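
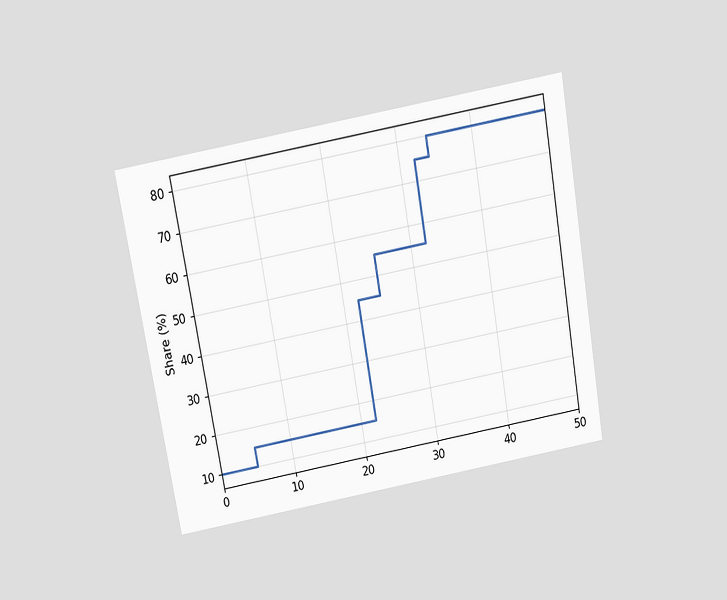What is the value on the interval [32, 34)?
75%

The chart is tilted about 10° counter-clockwise and viewed slightly from above. On [32, 34) the step sits at 75%.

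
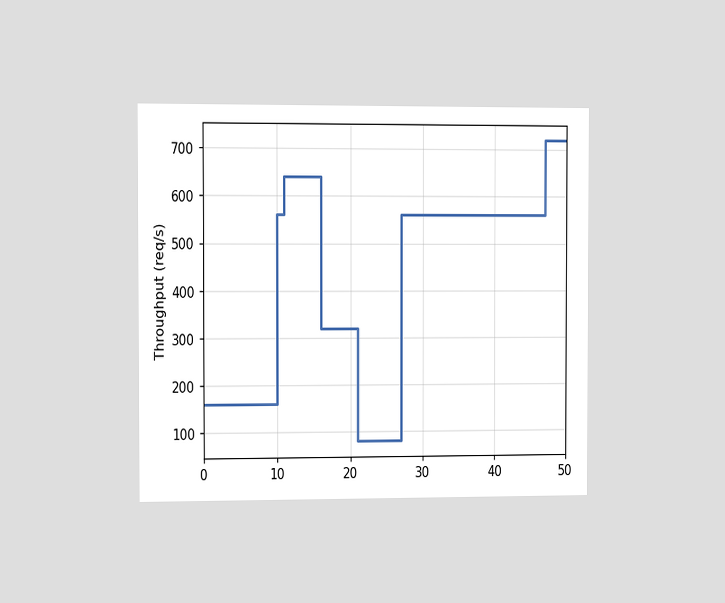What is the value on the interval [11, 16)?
The chart is viewed slightly from the left. On [11, 16) the step sits at 640req/s.

640req/s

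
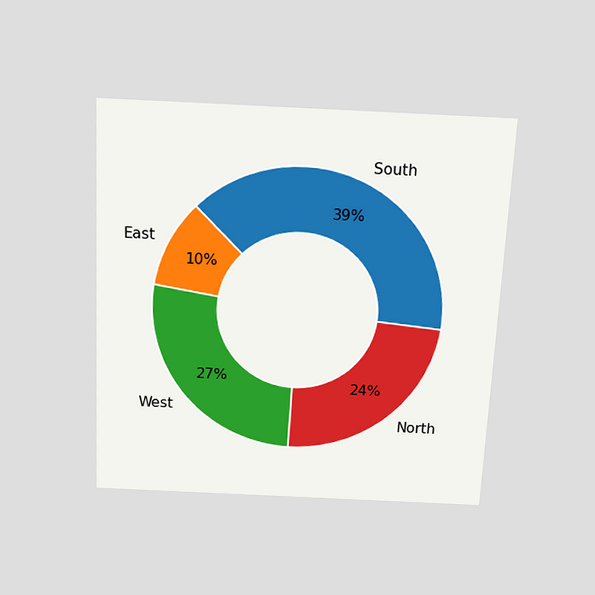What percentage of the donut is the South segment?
The chart is tilted about 3° clockwise and viewed slightly from above. The South segment takes up 39% of the ring.

39%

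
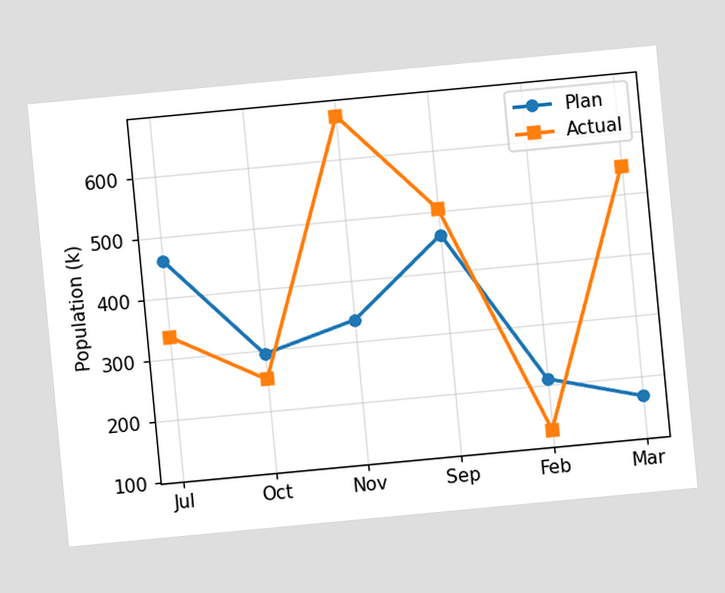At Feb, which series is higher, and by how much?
The chart is tilted about 5° counter-clockwise. At Feb, Plan sits above the other line by 84k.

Plan, by 84k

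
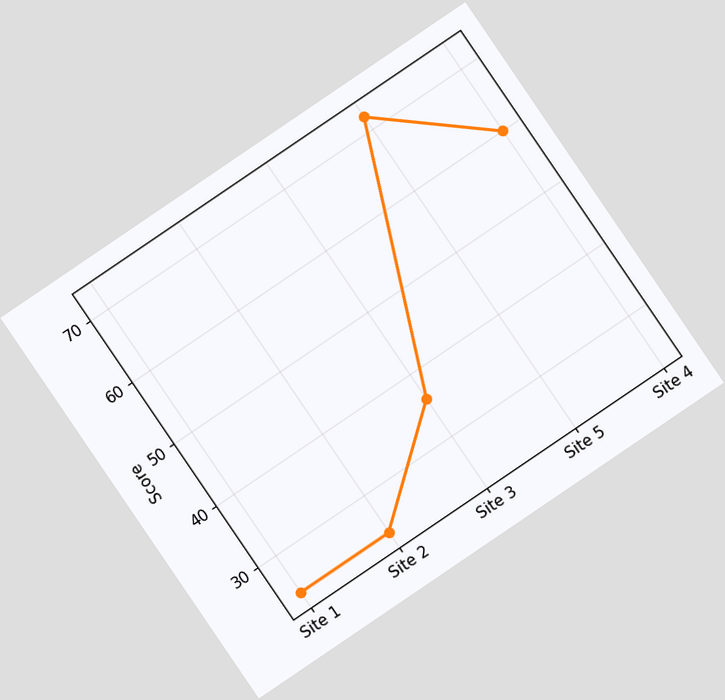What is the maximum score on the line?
The chart is tilted about 34° counter-clockwise. The highest point is at Site 5, and reading across to the y-axis gives 72.

72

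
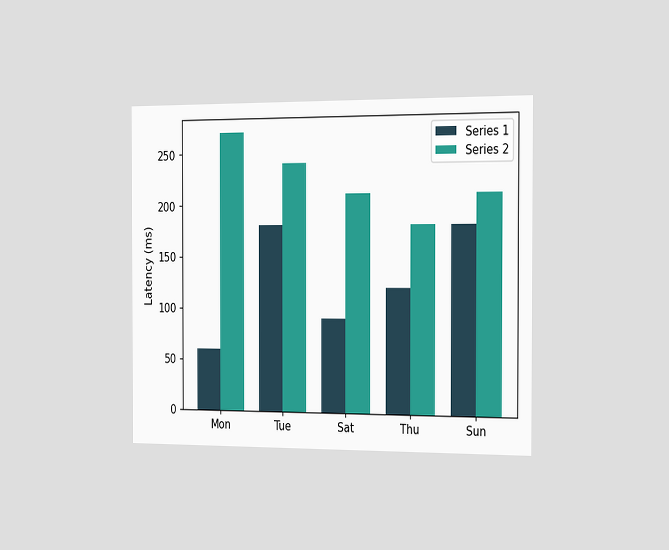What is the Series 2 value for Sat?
The chart is viewed slightly from the right. The Series 2 bar at Sat reaches 210ms on the y-axis.

210ms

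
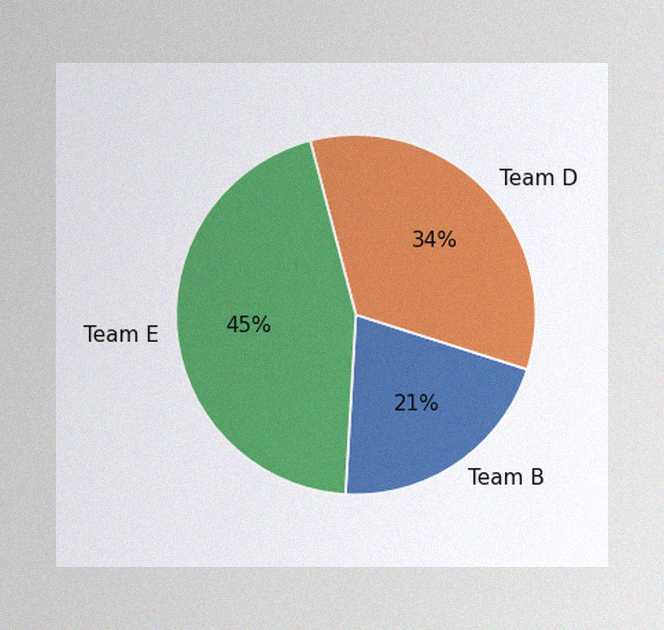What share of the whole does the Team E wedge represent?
The image has some photo noise and uneven lighting. The Team E slice takes up 45% of the pie.

45%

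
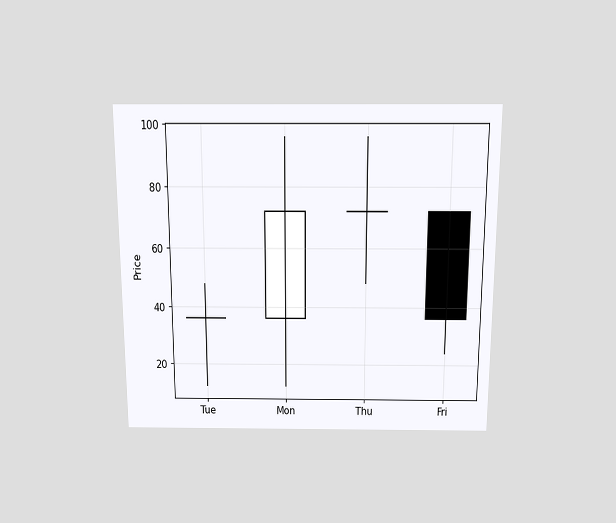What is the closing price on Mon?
72

The chart is viewed slightly from above. The Mon candle closes at 72.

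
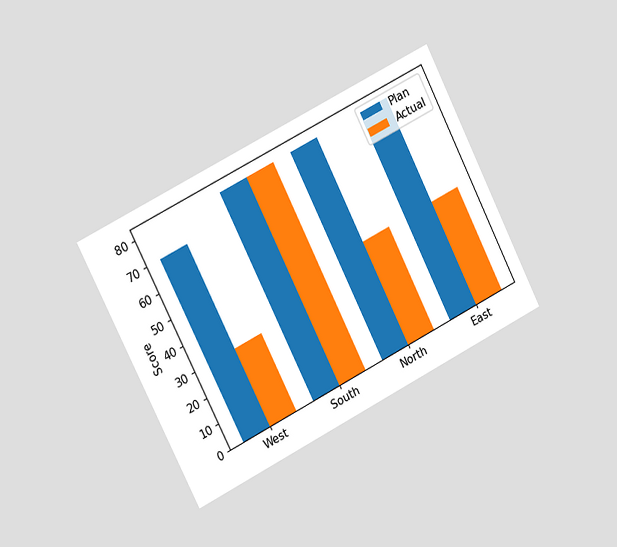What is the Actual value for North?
The chart is tilted about 27° counter-clockwise and viewed slightly from the left. The Actual bar at North reaches 40 on the y-axis.

40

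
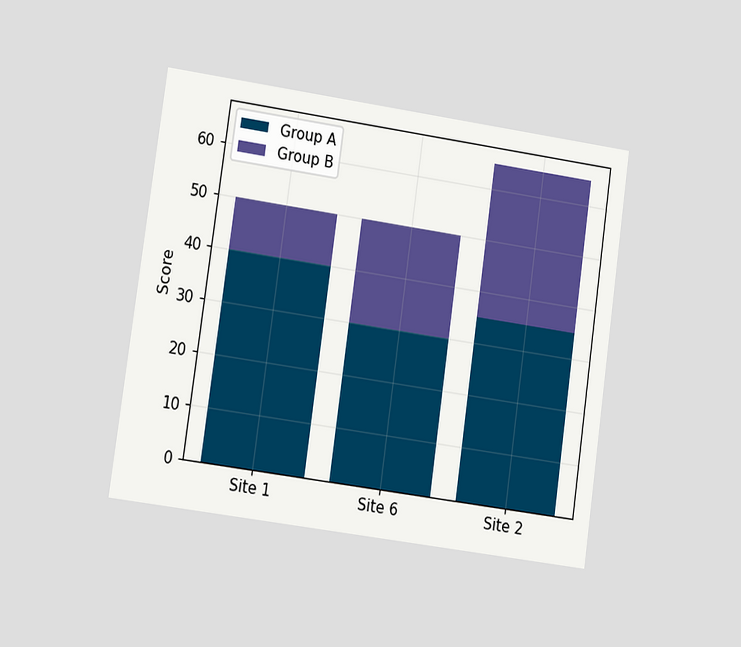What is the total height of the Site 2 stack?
65

The chart is tilted about 8° clockwise and viewed at a slight angle. The Site 2 stack's top reaches 65 on the y-axis.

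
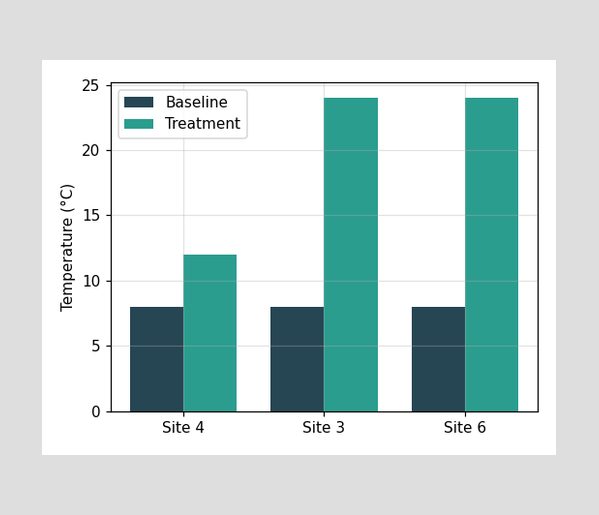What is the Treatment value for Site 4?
The Treatment bar at Site 4 reaches 12°C on the y-axis.

12°C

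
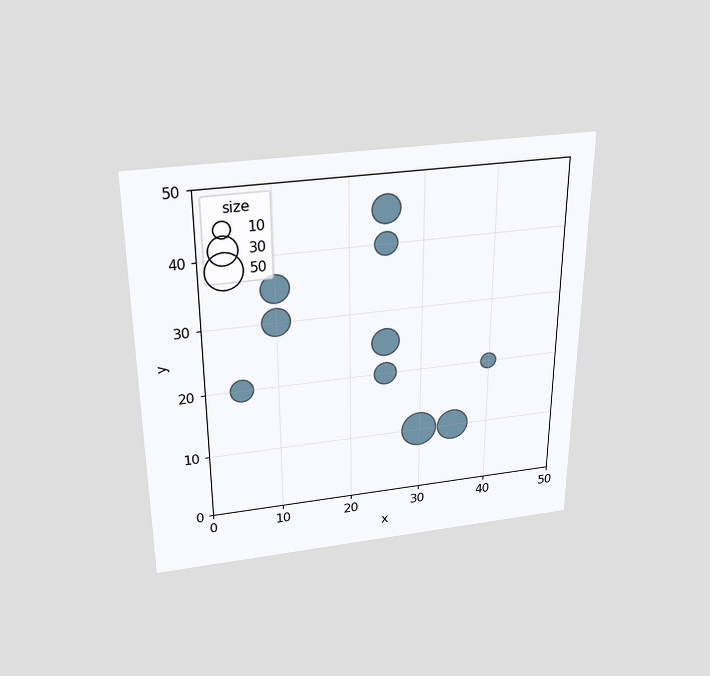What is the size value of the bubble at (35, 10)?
The chart is viewed slightly from above. Matching the bubble at (35, 10) against the size legend gives 40.

40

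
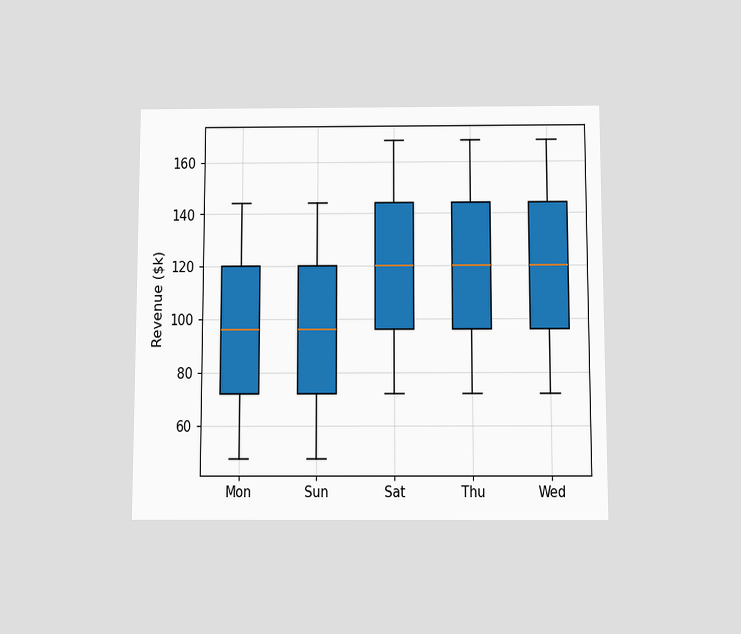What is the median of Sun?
The chart is viewed slightly from below. The median line in the Sun box sits at $96k.

$96k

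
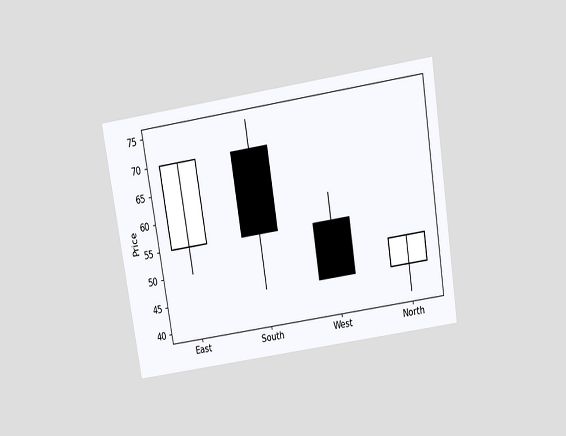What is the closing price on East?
The chart is tilted about 9° counter-clockwise and viewed slightly from above. The East candle closes at 70.

70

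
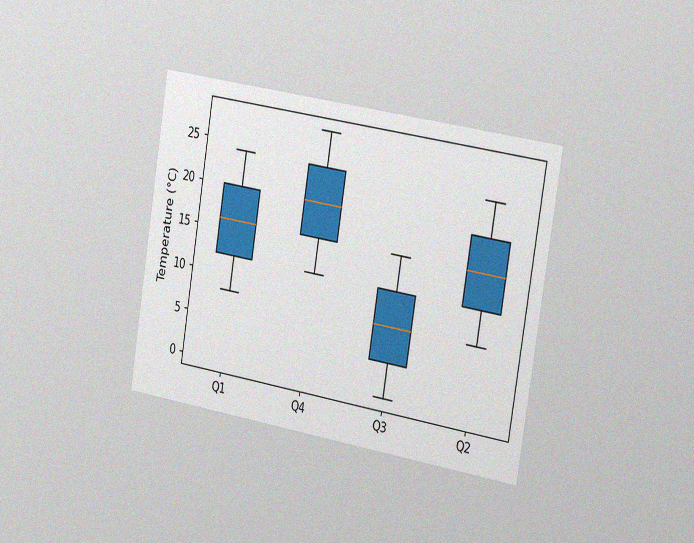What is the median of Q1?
The chart is tilted about 9° clockwise and viewed slightly from the right, with some photo noise. The median line in the Q1 box sits at 16°C.

16°C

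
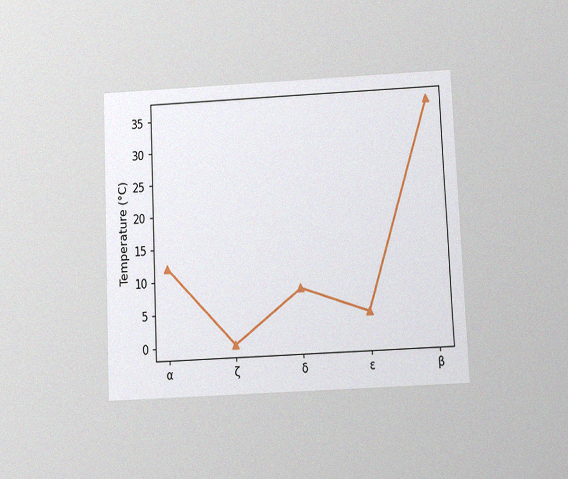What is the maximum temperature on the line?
The chart is tilted about 3° counter-clockwise and viewed at a slight angle, with some photo noise. The highest point is at β, and reading across to the y-axis gives 36°C.

36°C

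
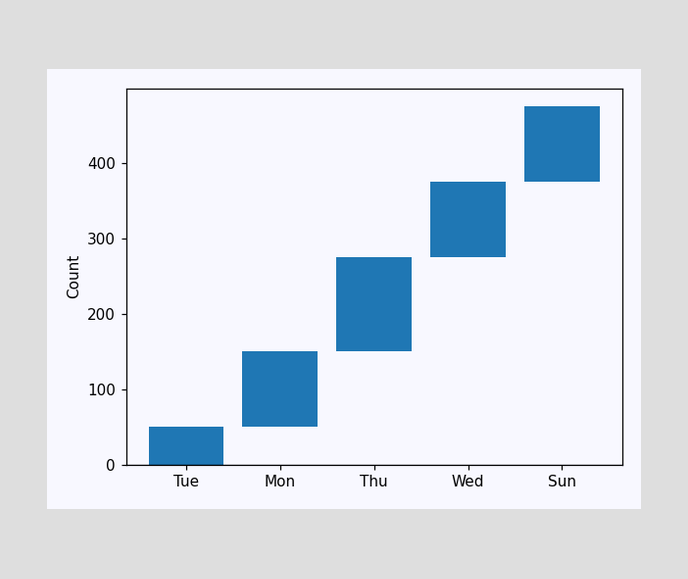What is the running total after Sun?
475

After Sun the running total reaches 475.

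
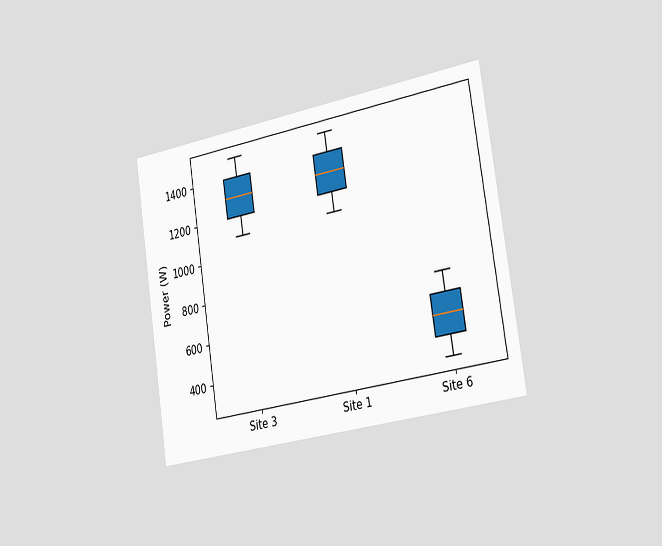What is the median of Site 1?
The chart is tilted about 9° counter-clockwise and viewed slightly from the right. The median line in the Site 1 box sits at 1300W.

1300W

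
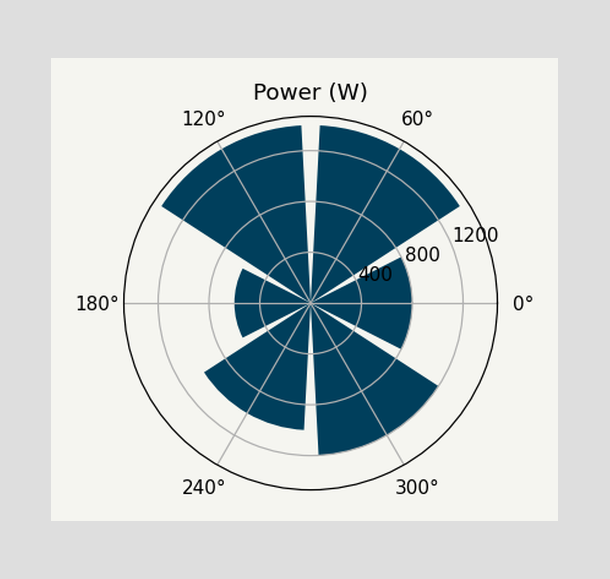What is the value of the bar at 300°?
The bar at 300° reaches 1200W on the radial axis.

1200W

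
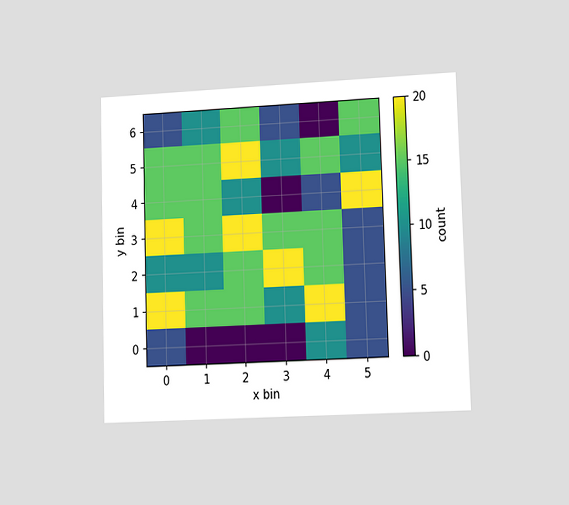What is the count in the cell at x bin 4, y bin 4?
The chart is viewed at a slight angle. Matching the cell (4, 4) against the colorbar gives 5.

5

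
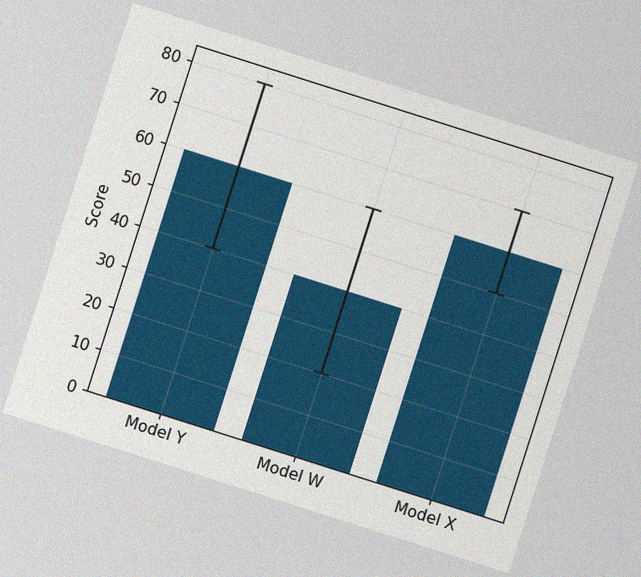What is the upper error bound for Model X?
The chart is tilted about 18° clockwise, with some photo noise. The Model X bar's upper whisker reaches 70.

70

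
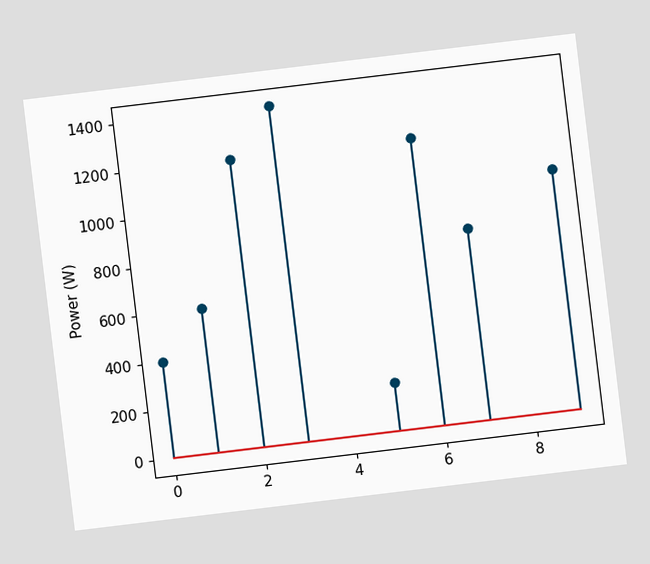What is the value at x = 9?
The chart is tilted about 7° counter-clockwise. The stem at x=9 reaches 1000W.

1000W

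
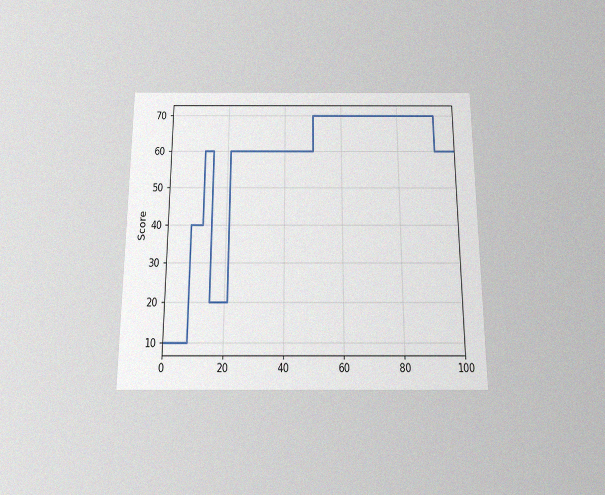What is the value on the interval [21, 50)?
60

The chart is viewed slightly from below, with some photo noise. On [21, 50) the step sits at 60.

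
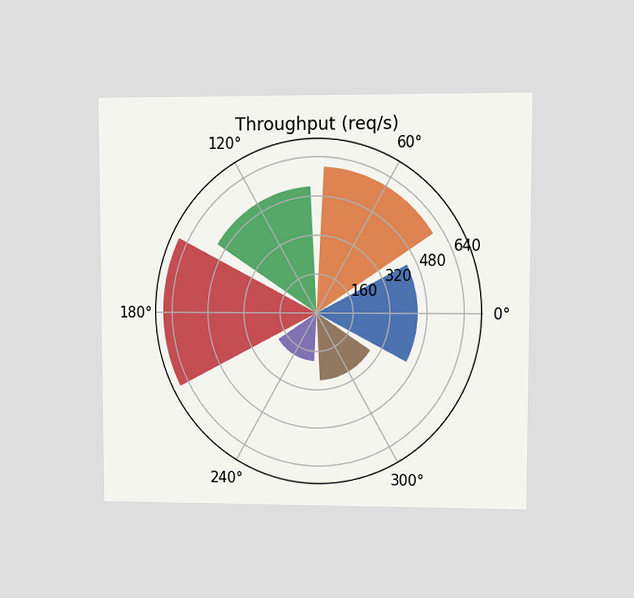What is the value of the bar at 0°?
440req/s

The chart is viewed at a slight angle. The bar at 0° reaches 440req/s on the radial axis.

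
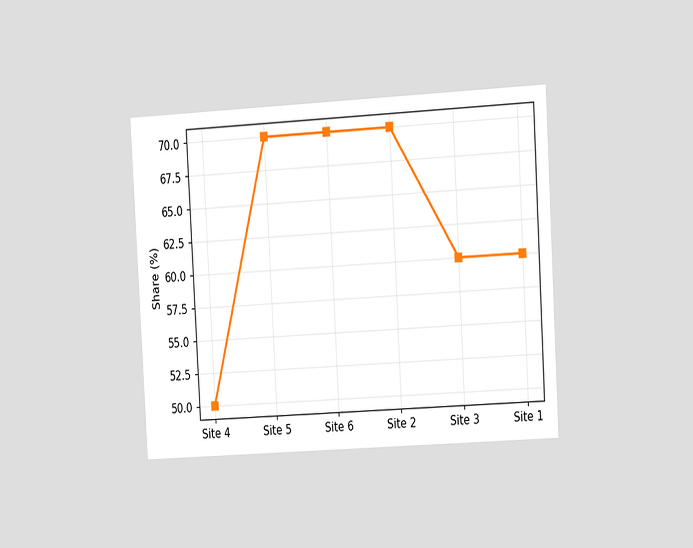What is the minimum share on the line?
The chart is tilted about 3° counter-clockwise and viewed at a slight angle. The lowest point is at Site 4, and reading across to the y-axis gives 50%.

50%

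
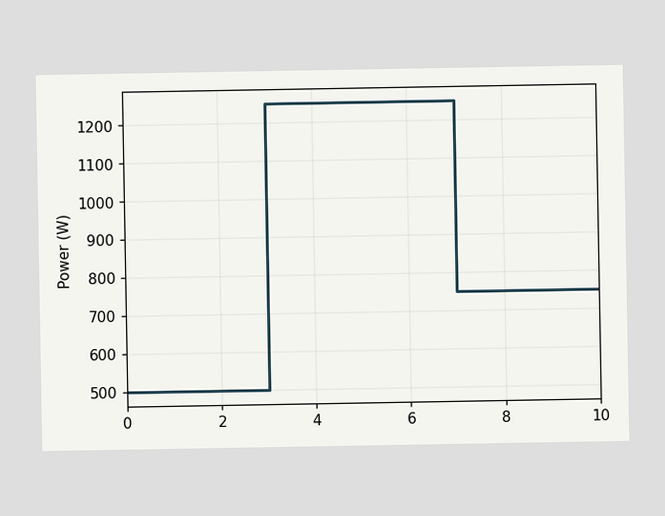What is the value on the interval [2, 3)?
500W

On [2, 3) the step sits at 500W.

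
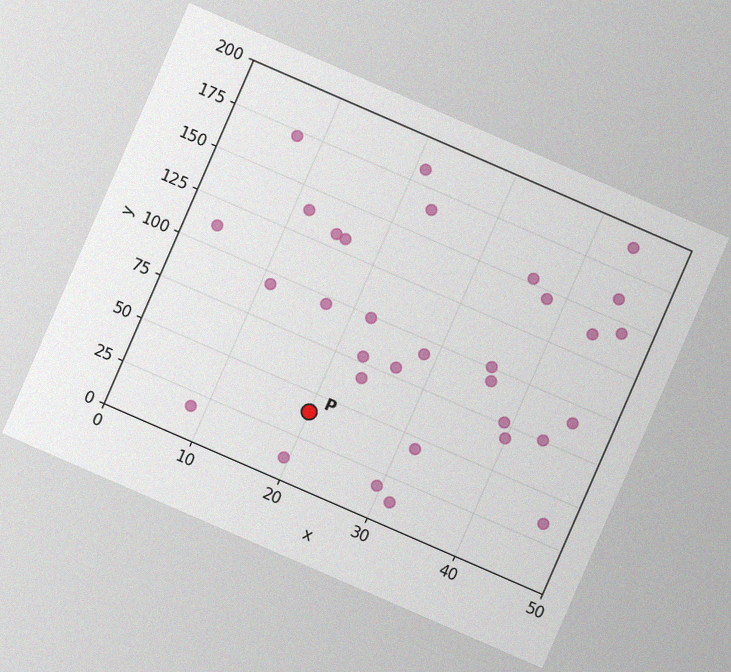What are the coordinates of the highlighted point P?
The chart is tilted about 24° clockwise, with some photo noise. Following the gridlines from P to each axis, P sits at (20, 40).

(20, 40)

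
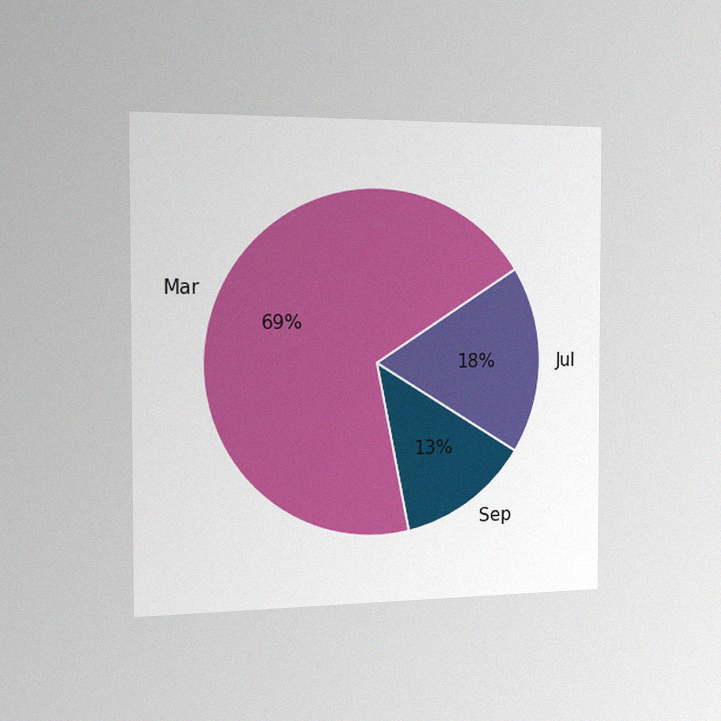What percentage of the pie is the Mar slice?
The chart is viewed slightly from the left, with some photo noise. The Mar slice takes up 69% of the pie.

69%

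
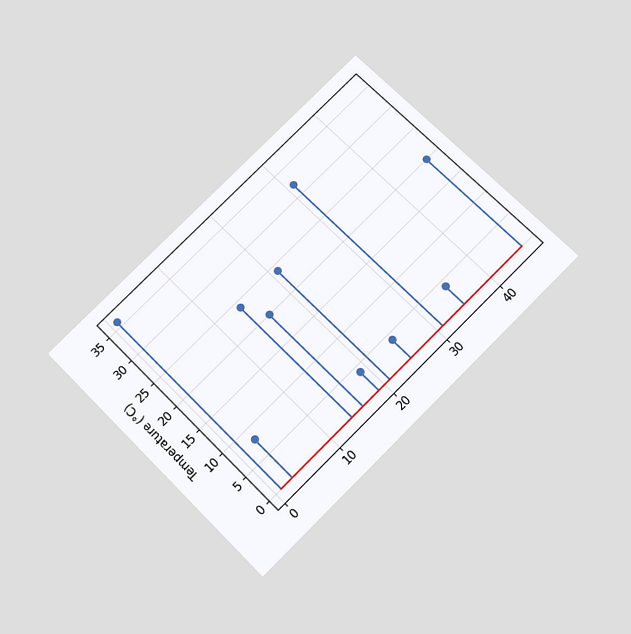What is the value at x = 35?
The chart is tilted about 45° counter-clockwise and viewed slightly from below. The stem at x=35 reaches 4°C.

4°C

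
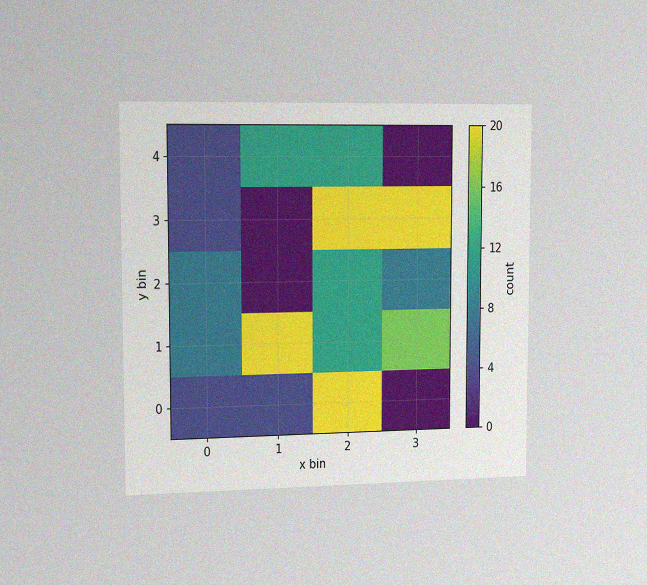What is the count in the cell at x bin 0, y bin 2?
The chart is viewed slightly from the left, with some photo noise. Matching the cell (0, 2) against the colorbar gives 8.

8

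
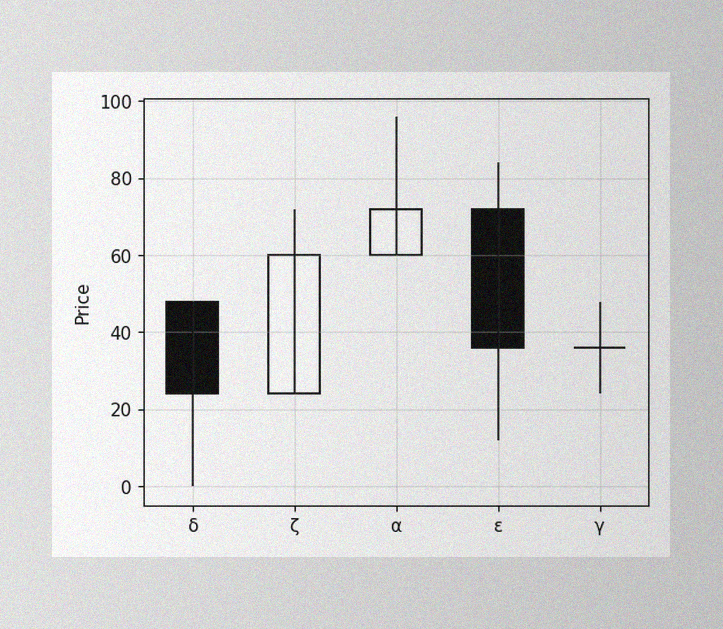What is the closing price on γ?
36

The image has some photo noise and uneven lighting. The γ candle closes at 36.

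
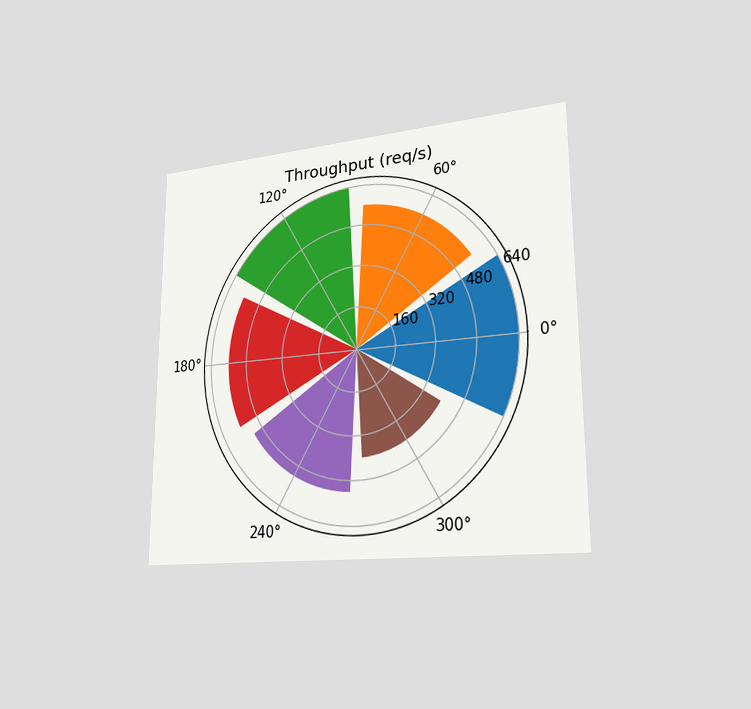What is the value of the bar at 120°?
The chart is viewed slightly from the right. The bar at 120° reaches 640req/s on the radial axis.

640req/s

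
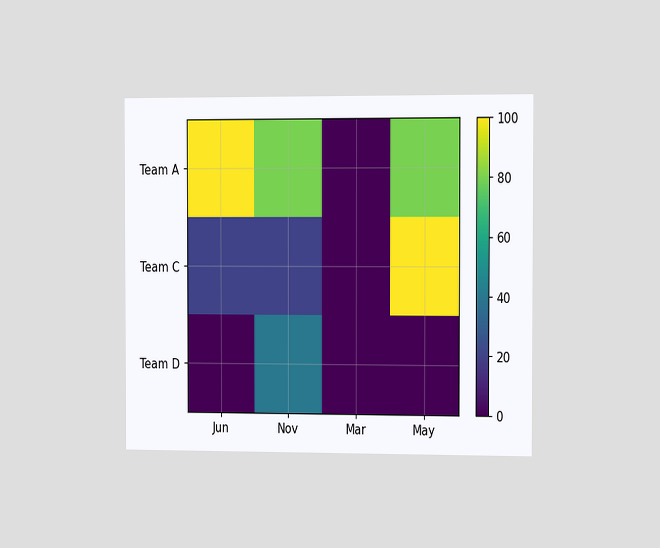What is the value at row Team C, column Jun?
20

The chart is viewed slightly from the right. Matching cell (Team C, Jun) against the colorbar gives 20.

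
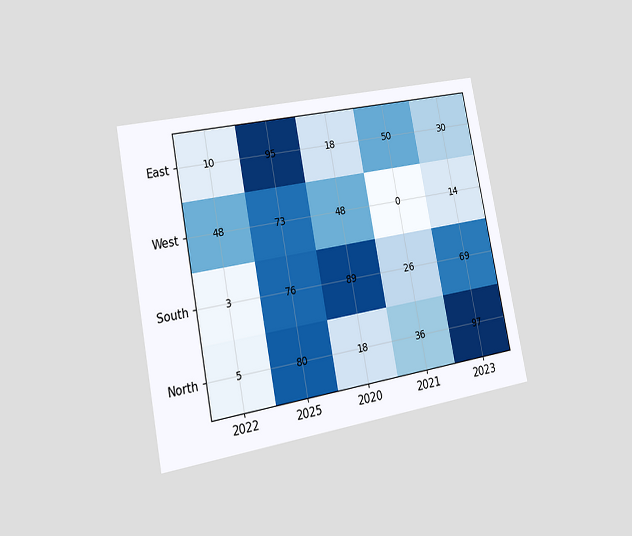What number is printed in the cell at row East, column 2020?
18

The chart is tilted about 11° counter-clockwise and viewed slightly from the left. The (East, 2020) cell reads 18.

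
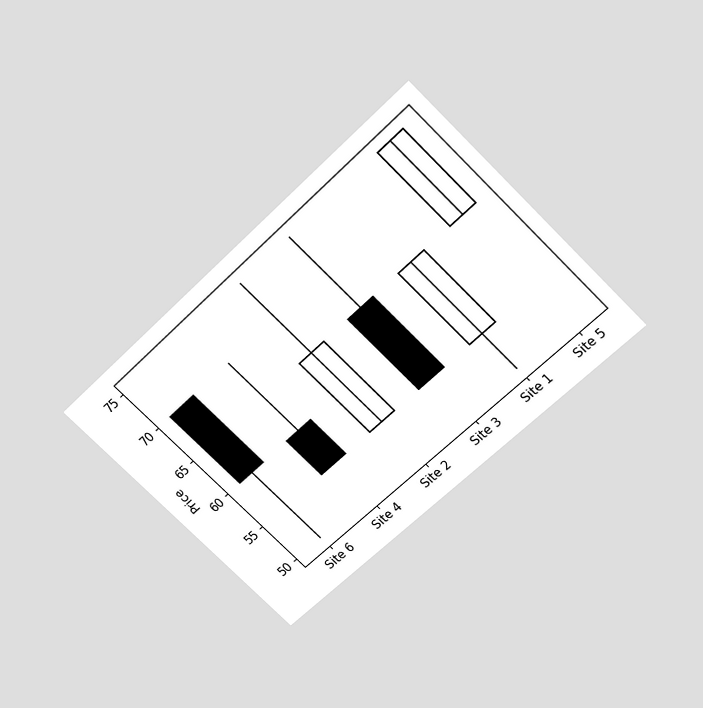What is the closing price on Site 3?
55

The chart is tilted about 45° counter-clockwise and viewed slightly from above. The Site 3 candle closes at 55.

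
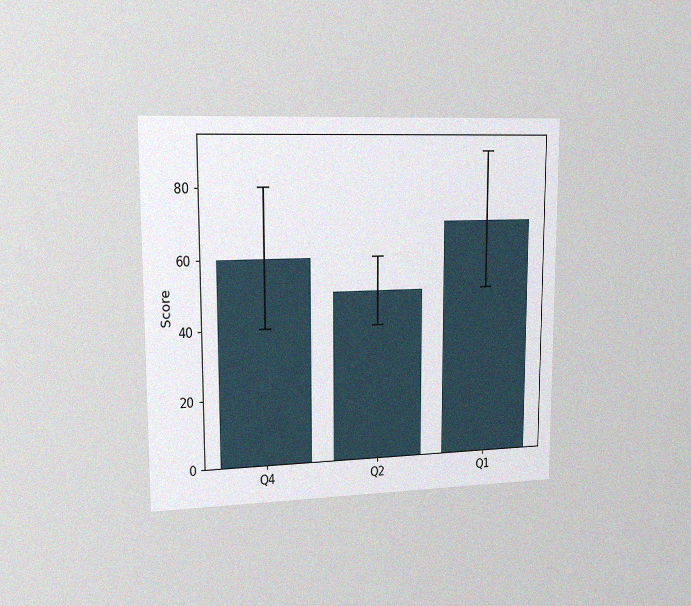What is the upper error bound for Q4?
The chart is viewed slightly from the left, with some photo noise. The Q4 bar's upper whisker reaches 80.

80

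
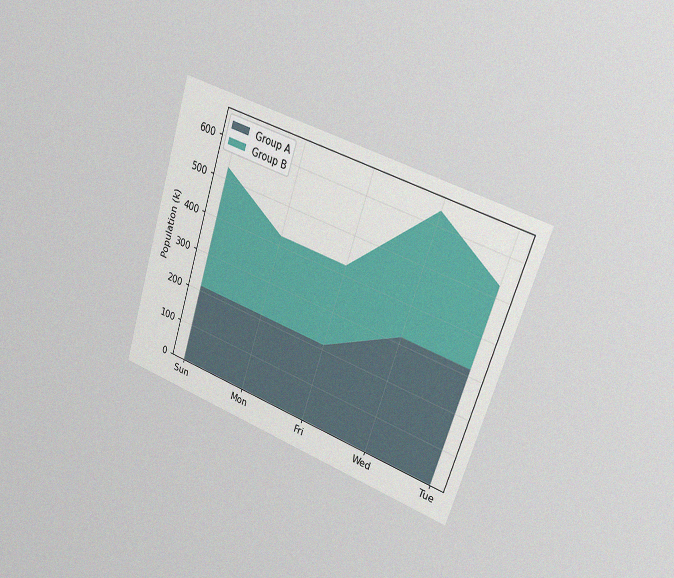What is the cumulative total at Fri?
The chart is tilted about 18° clockwise and viewed slightly from the right, with some photo noise. The stacked total at Fri reaches 424k.

424k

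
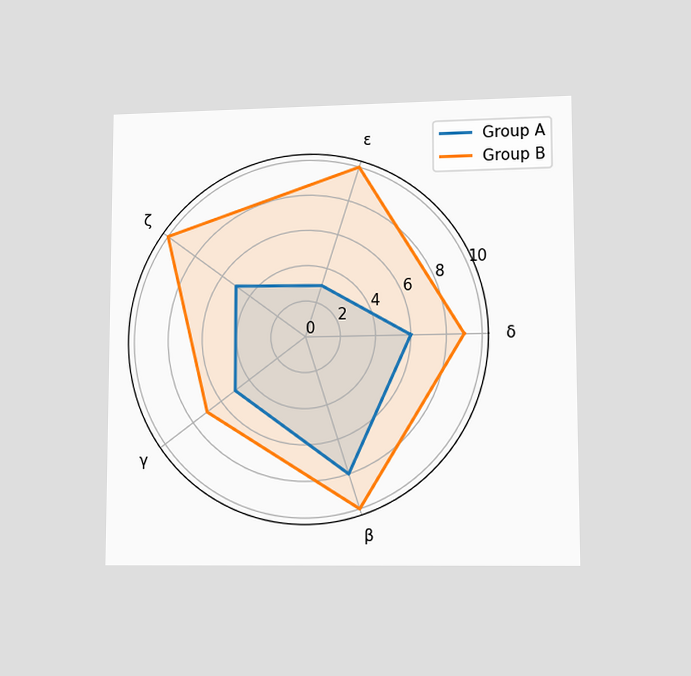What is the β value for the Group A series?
The chart is viewed at a slight angle. On the β axis, Group A reaches 8.

8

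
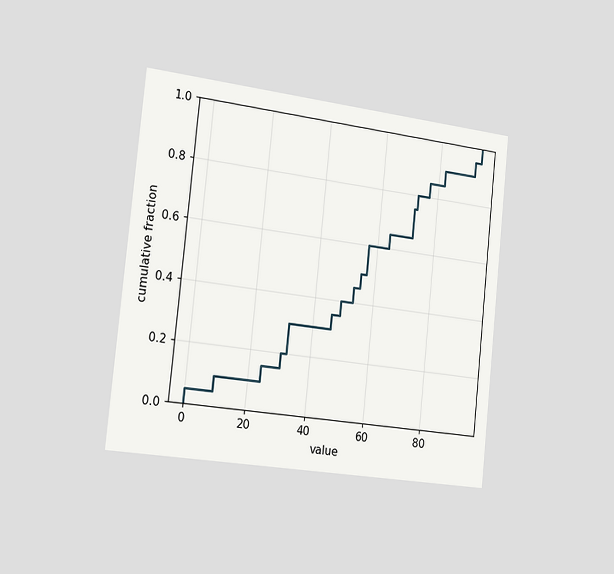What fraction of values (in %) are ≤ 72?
75%

The chart is tilted about 6° clockwise and viewed slightly from the left. At x=72 the ECDF step is at 75%.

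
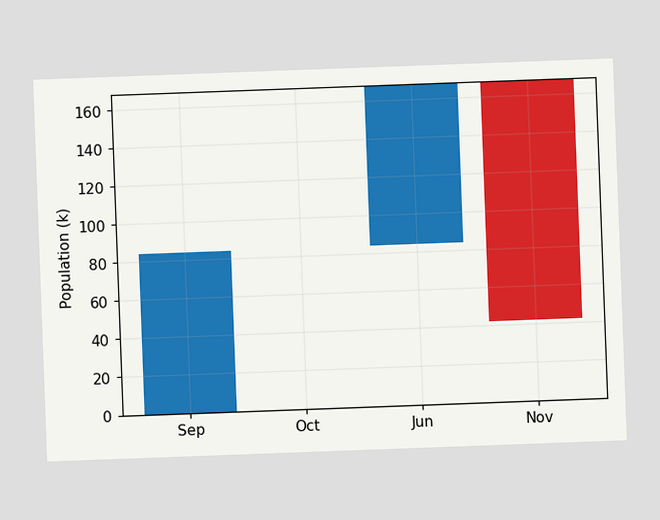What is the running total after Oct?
The chart is tilted about 2° counter-clockwise. After Oct the running total reaches 84k.

84k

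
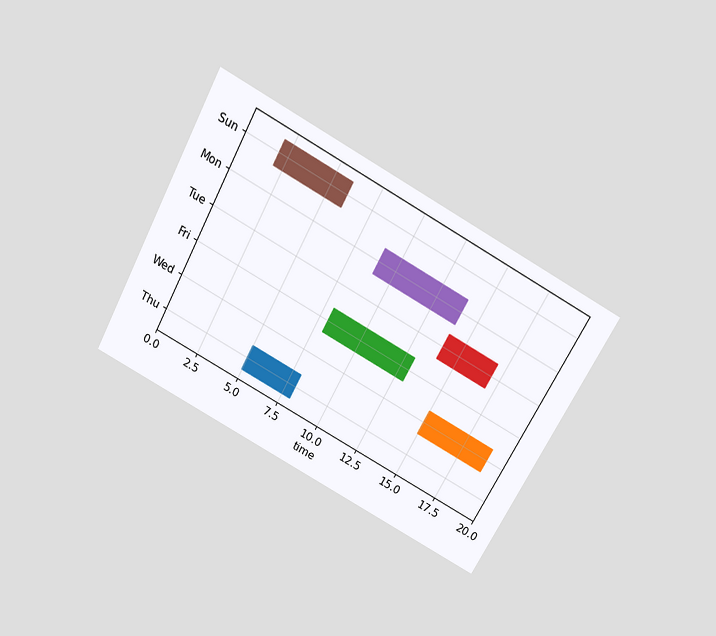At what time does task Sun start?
2

The chart is tilted about 28° clockwise and viewed slightly from above. The Sun bar begins at t=2.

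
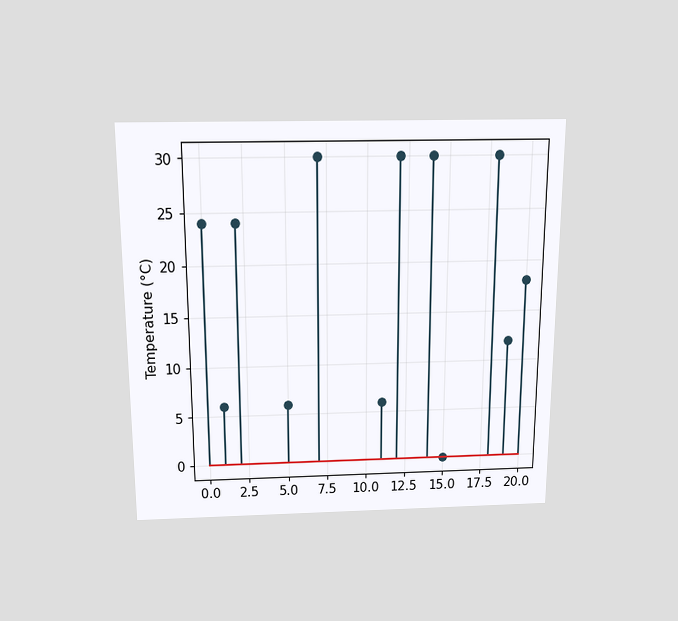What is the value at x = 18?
The chart is viewed slightly from above. The stem at x=18 reaches 30°C.

30°C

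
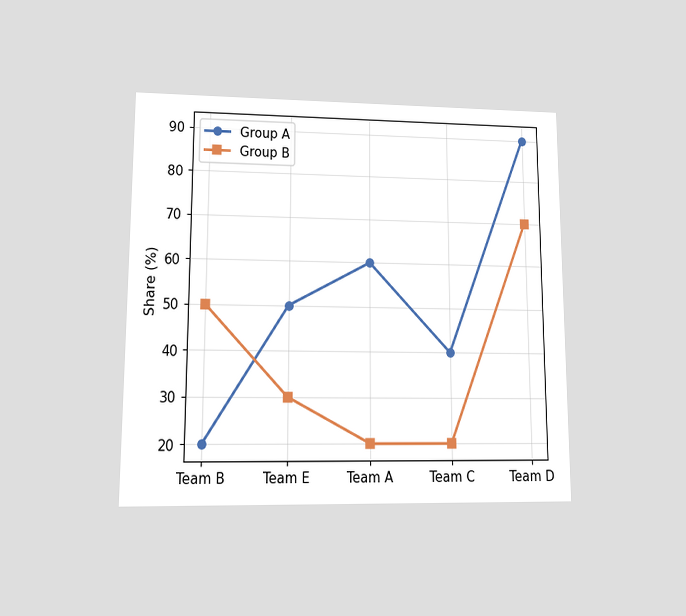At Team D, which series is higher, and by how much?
The chart is viewed at a slight angle. At Team D, Group A sits above the other line by 20%.

Group A, by 20%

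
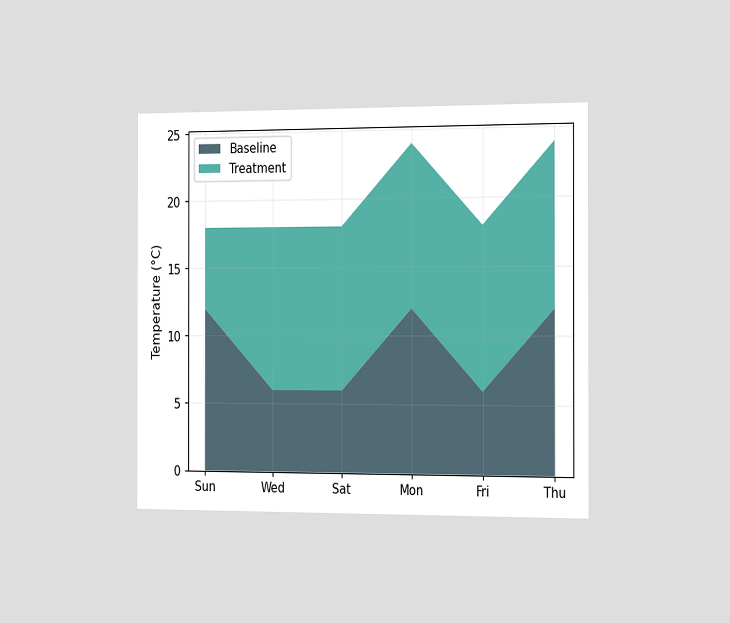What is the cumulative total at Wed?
18°C

The chart is viewed slightly from the right. The stacked total at Wed reaches 18°C.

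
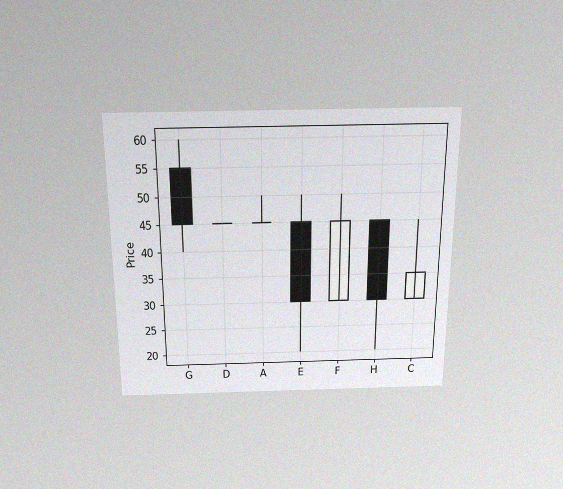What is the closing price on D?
The chart is viewed slightly from above, with some photo noise. The D candle closes at 45.

45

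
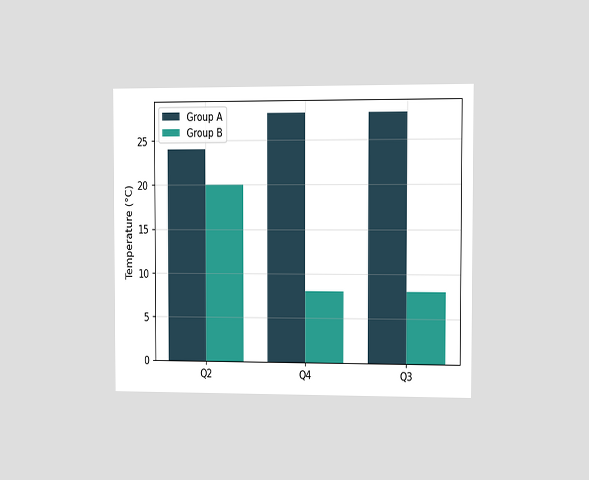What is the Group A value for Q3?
28°C

The chart is viewed at a slight angle. The Group A bar at Q3 reaches 28°C on the y-axis.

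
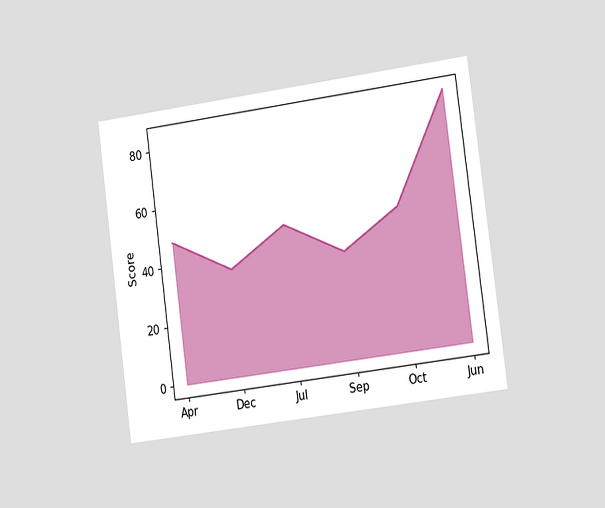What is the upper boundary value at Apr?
The chart is tilted about 8° counter-clockwise and viewed at a slight angle. At Apr the upper boundary is at 48.

48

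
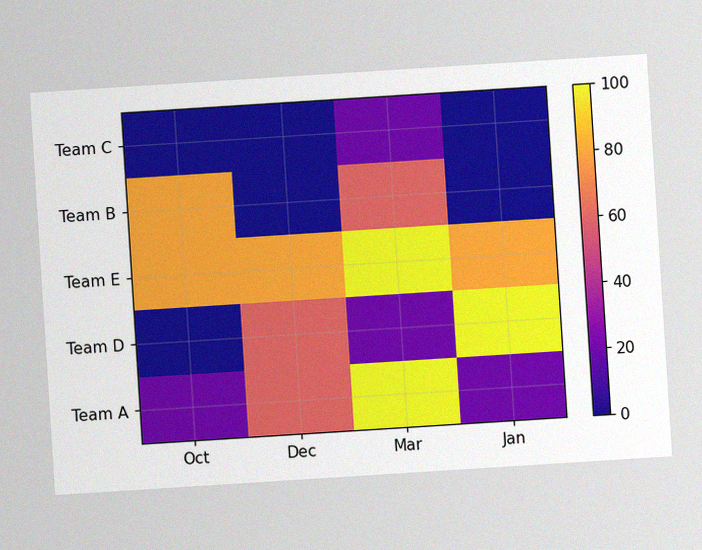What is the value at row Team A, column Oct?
20

The chart is tilted about 4° counter-clockwise, with some photo noise. Matching cell (Team A, Oct) against the colorbar gives 20.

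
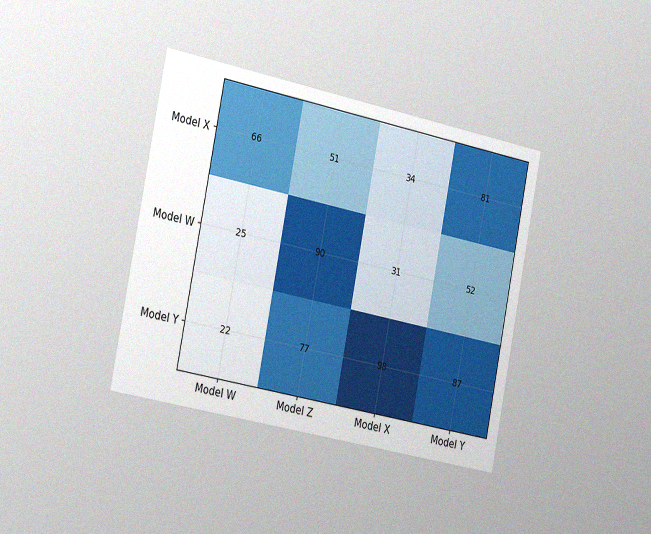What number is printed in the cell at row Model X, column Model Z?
The chart is tilted about 11° clockwise and viewed slightly from the left, with some photo noise. The (Model X, Model Z) cell reads 51.

51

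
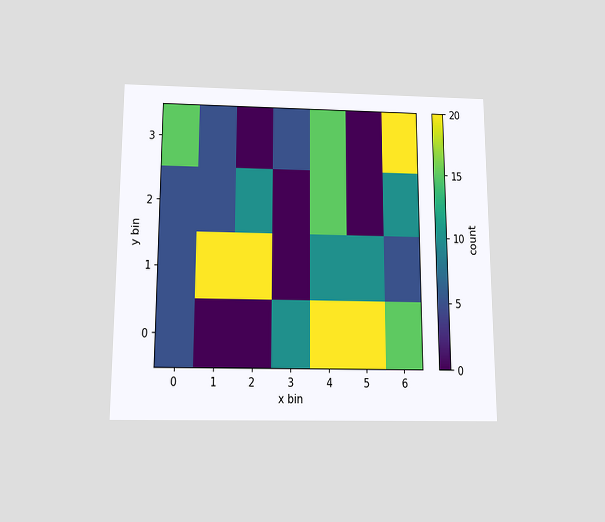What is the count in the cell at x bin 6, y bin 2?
The chart is viewed slightly from below. Matching the cell (6, 2) against the colorbar gives 10.

10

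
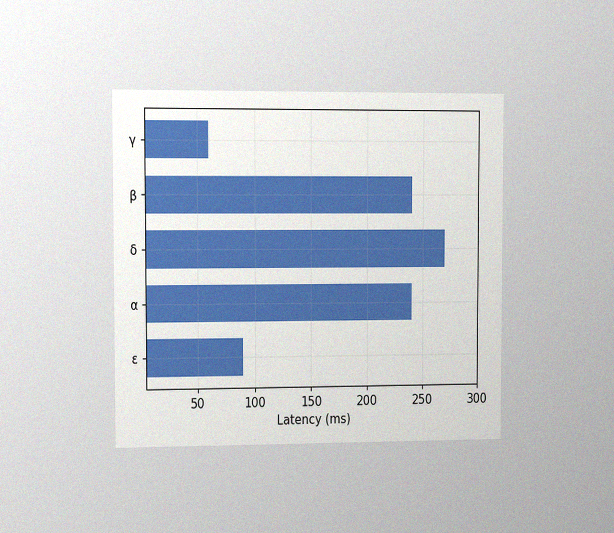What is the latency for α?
The chart is viewed slightly from the left, with some photo noise. Reading along the chart's x-axis, the α bar reaches 240ms.

240ms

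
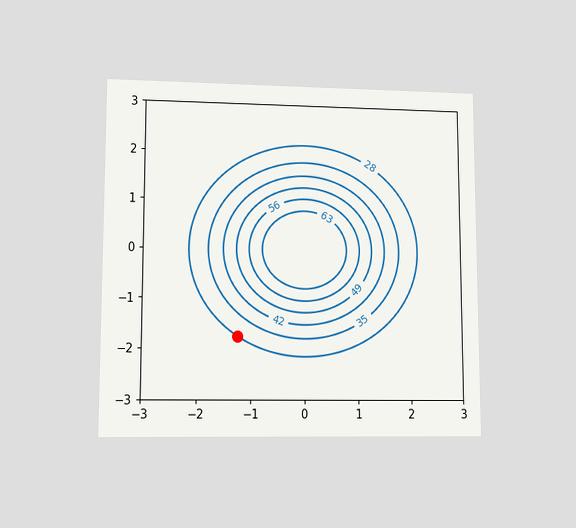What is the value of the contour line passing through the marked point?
The chart is viewed at a slight angle. The marked point sits on the contour labelled 28.

28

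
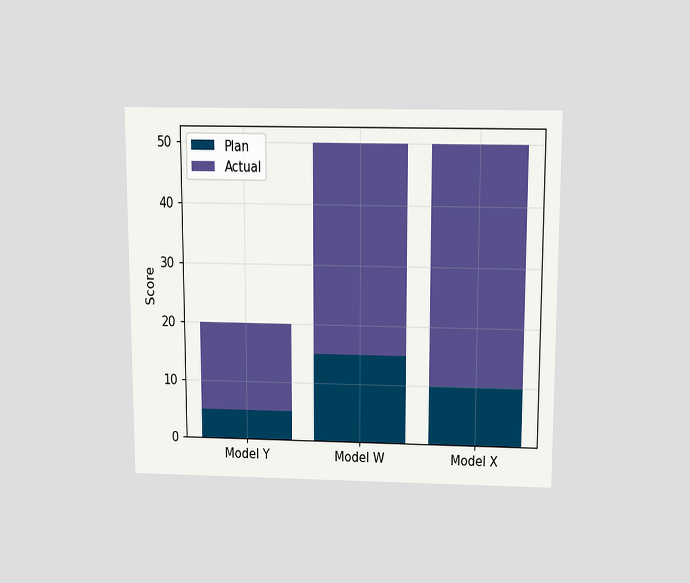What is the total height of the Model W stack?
50

The chart is viewed slightly from above. The Model W stack's top reaches 50 on the y-axis.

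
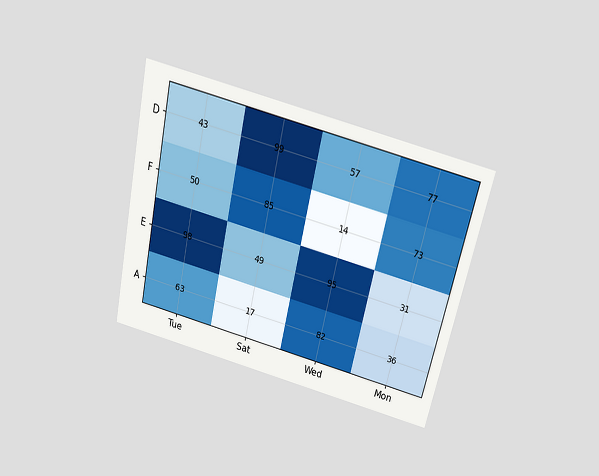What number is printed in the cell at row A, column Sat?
The chart is tilted about 13° clockwise and viewed slightly from above. The (A, Sat) cell reads 17.

17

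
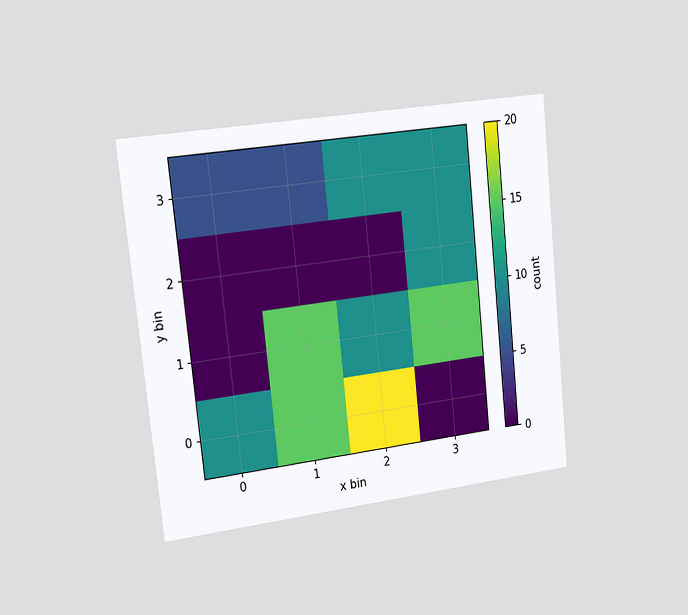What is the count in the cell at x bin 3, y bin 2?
10

The chart is tilted about 6° counter-clockwise and viewed slightly from the left. Matching the cell (3, 2) against the colorbar gives 10.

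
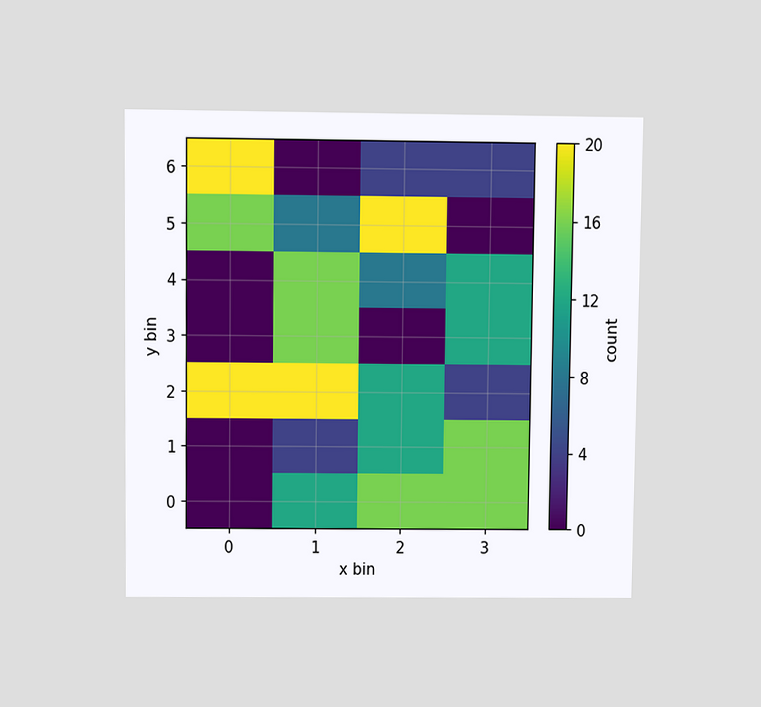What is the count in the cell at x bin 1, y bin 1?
4

The chart is viewed slightly from above. Matching the cell (1, 1) against the colorbar gives 4.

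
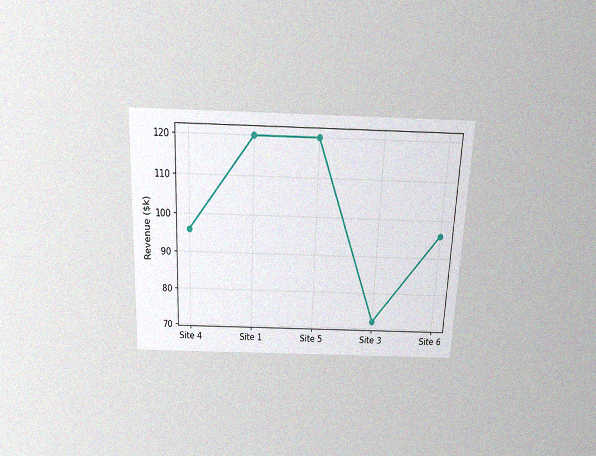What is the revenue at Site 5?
$120k

The chart is tilted about 2° clockwise and viewed slightly from above, with some photo noise. At Site 5, the line is at $120k.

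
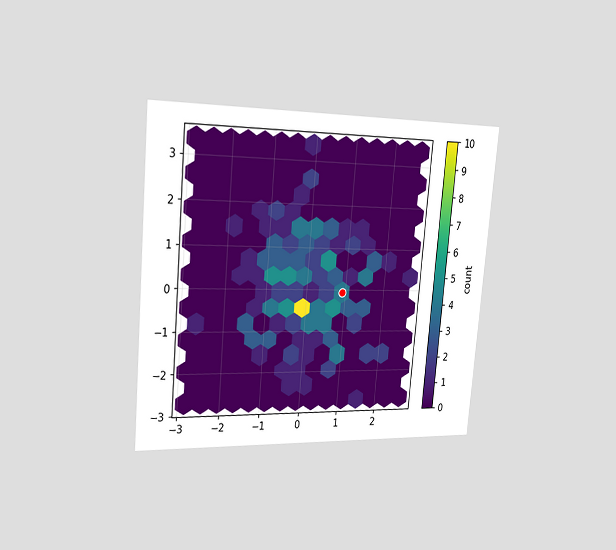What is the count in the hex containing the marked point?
The chart is tilted about 5° clockwise and viewed slightly from the left. The marked hex reads 4 on the colorbar.

4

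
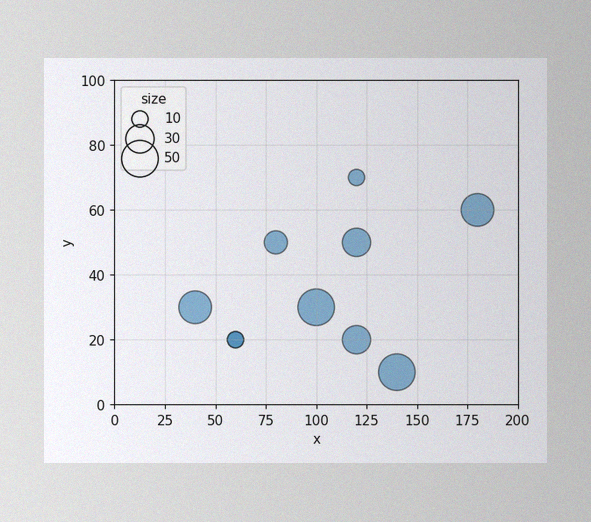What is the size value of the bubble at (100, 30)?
The image has some photo noise and uneven lighting. Matching the bubble at (100, 30) against the size legend gives 50.

50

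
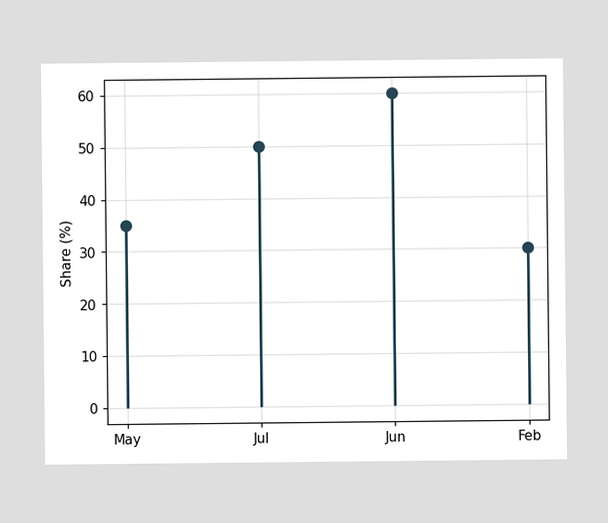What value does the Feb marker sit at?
30%

The Feb marker sits at 30%.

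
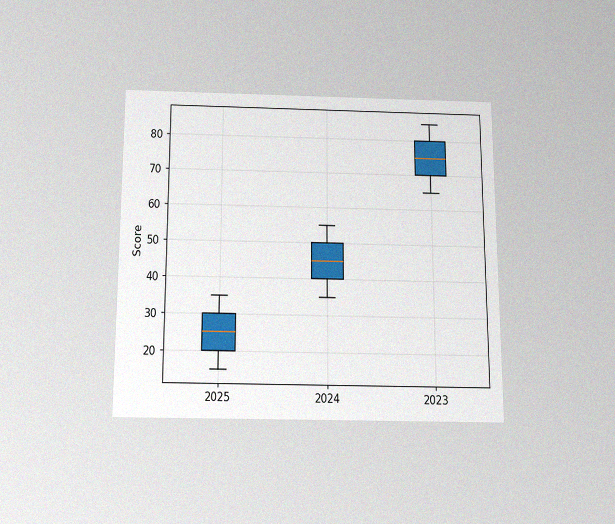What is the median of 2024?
The chart is viewed slightly from below, with some photo noise. The median line in the 2024 box sits at 45.

45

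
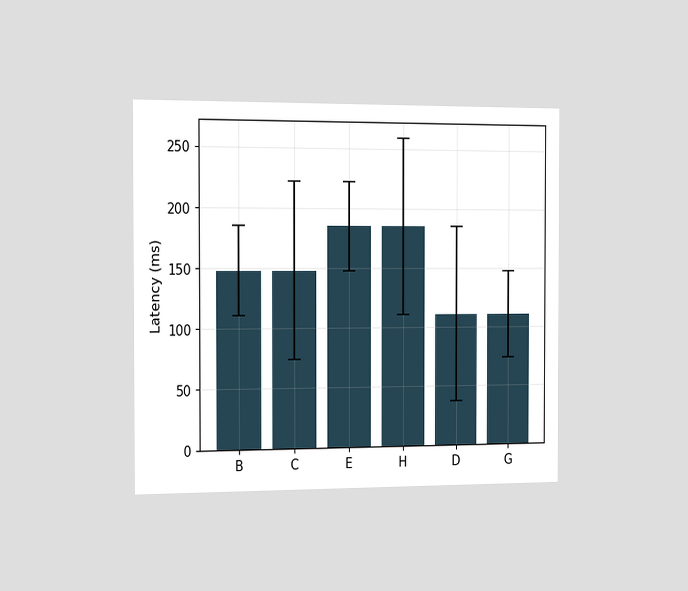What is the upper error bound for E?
The chart is viewed slightly from the left. The E bar's upper whisker reaches 222ms.

222ms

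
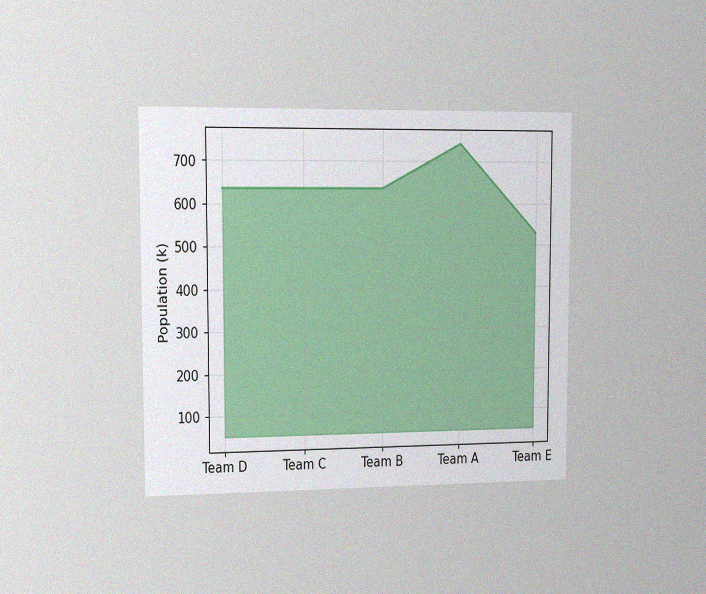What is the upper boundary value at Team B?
The chart is viewed slightly from the left, with some photo noise. At Team B the upper boundary is at 636k.

636k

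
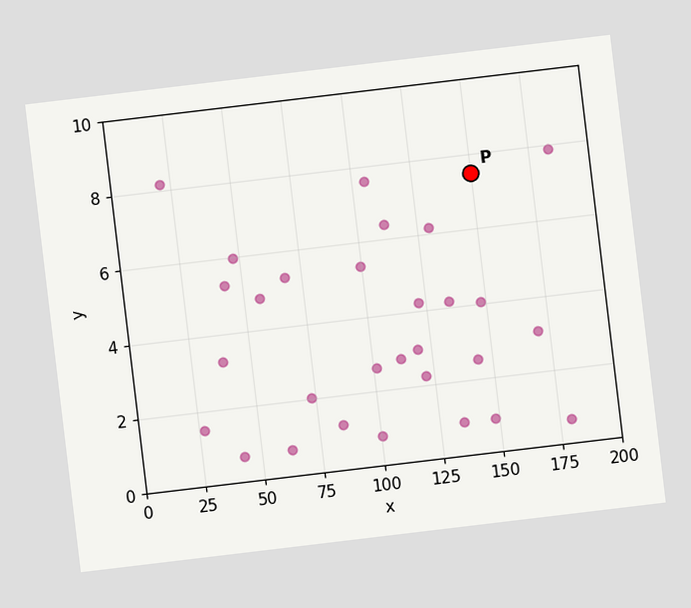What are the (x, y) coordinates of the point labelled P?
(150, 7.5)

The chart is tilted about 7° counter-clockwise. Following the gridlines from P to each axis, P sits at (150, 7.5).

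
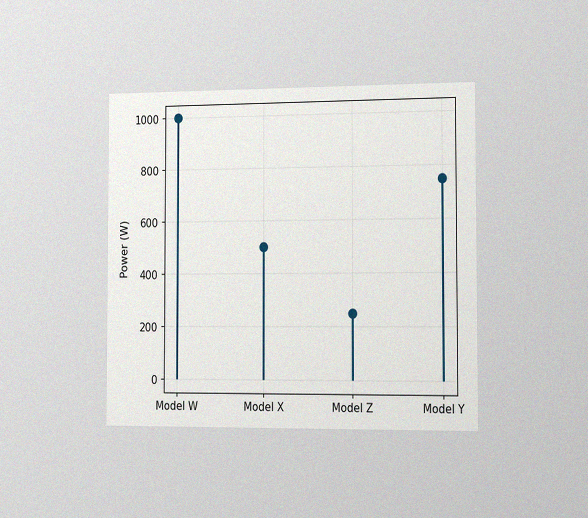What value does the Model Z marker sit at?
The chart is viewed slightly from the right, with some photo noise. The Model Z marker sits at 250W.

250W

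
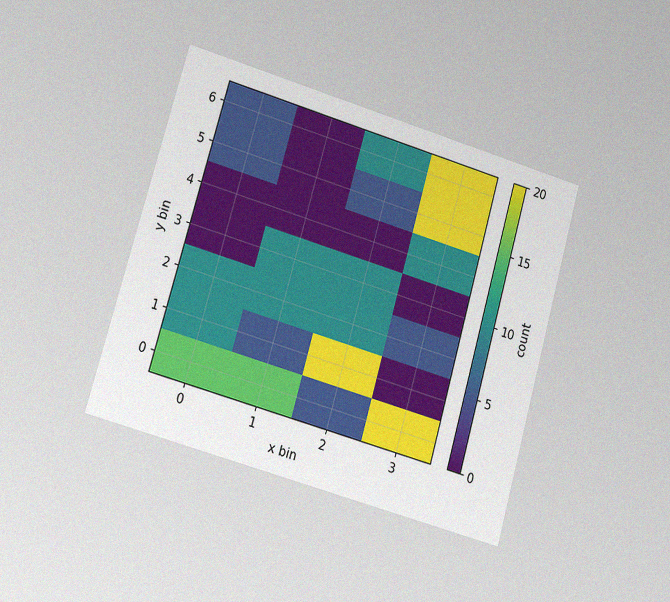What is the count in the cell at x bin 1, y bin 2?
The chart is tilted about 16° clockwise and viewed slightly from the left, with some photo noise. Matching the cell (1, 2) against the colorbar gives 10.

10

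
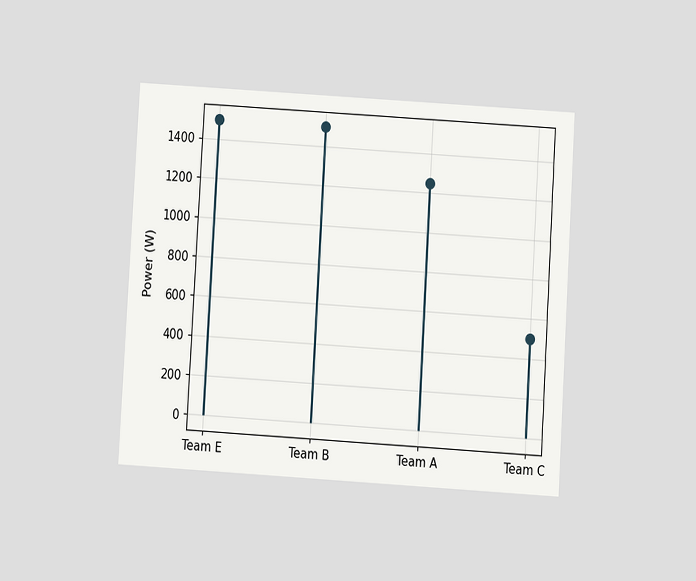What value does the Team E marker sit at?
The chart is tilted about 3° clockwise and viewed at a slight angle. The Team E marker sits at 1500W.

1500W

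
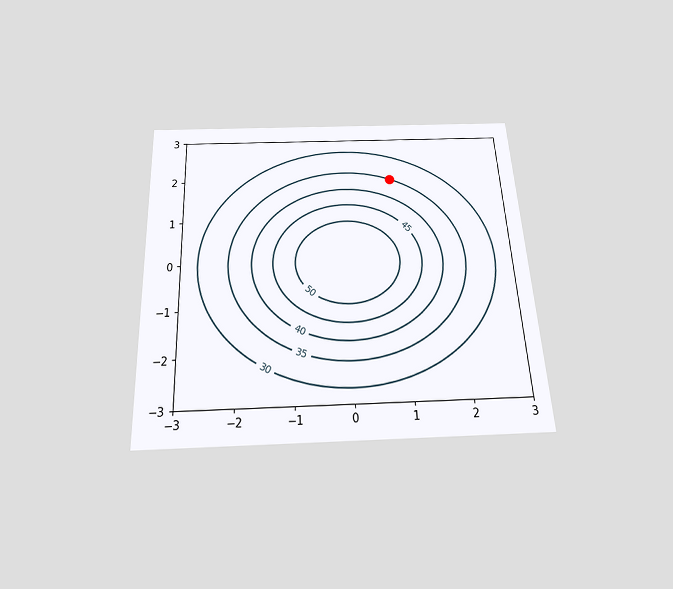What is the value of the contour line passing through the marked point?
35

The chart is tilted about 3° counter-clockwise and viewed slightly from below. The marked point sits on the contour labelled 35.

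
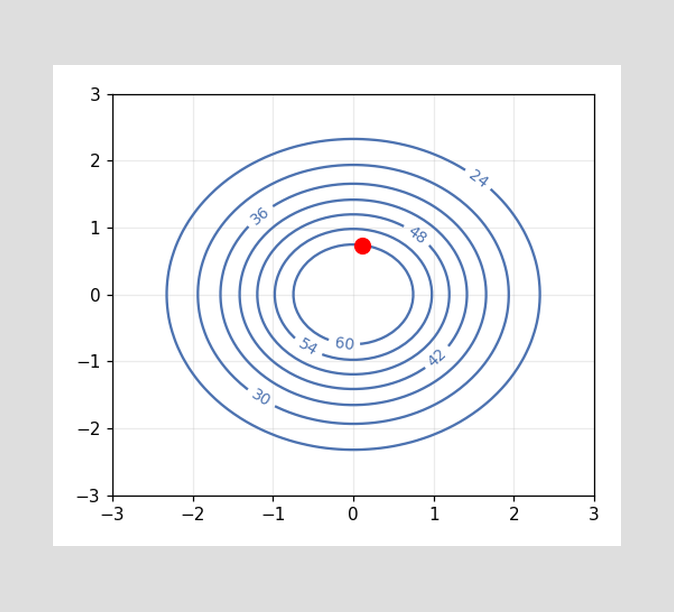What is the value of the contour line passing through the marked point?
60

The marked point sits on the contour labelled 60.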